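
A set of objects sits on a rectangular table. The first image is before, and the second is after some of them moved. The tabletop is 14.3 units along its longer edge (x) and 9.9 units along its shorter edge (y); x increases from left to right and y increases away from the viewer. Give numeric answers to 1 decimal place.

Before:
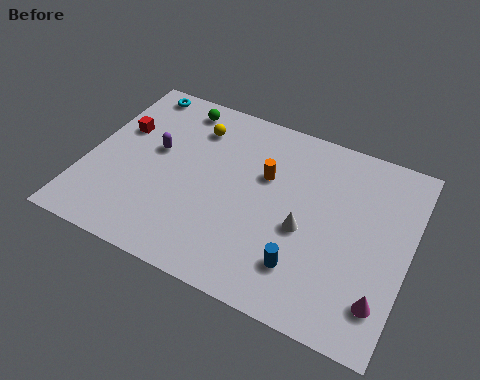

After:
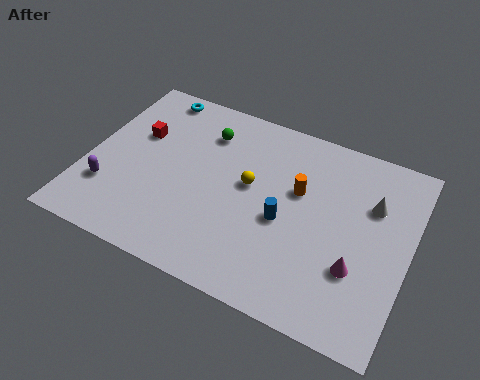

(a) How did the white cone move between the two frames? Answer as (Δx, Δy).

(2.7, 2.5)

The white cone was at about (9.8, 4.2) and moved to about (12.5, 6.7).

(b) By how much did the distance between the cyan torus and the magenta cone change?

-2.3

The distance was about 13.7 in the first image and 11.4 in the second, so they moved 2.3 units closer together.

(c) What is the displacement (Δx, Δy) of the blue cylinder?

(-1.1, 2.0)

The blue cylinder started near (10.0, 2.3) and ended near (8.9, 4.3).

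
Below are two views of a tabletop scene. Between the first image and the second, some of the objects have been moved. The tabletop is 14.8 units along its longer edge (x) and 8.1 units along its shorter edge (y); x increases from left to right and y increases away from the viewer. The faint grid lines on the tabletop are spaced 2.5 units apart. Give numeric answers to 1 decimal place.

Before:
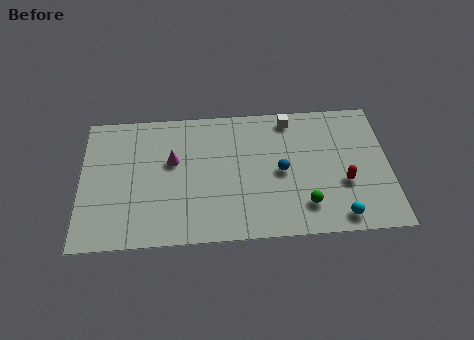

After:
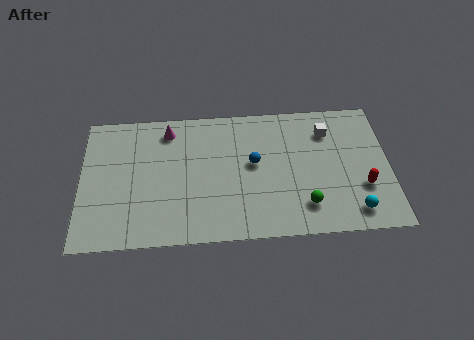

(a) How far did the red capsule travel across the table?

0.9

The red capsule moved from about (12.6, 3.0) to (13.5, 2.7), a distance of √(0.9² + 0.3²) ≈ 0.9.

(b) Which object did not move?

the green sphere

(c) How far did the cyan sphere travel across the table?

0.8

From (12.3, 1.0) to (13.0, 1.3), the cyan sphere covered √(0.7² + 0.3²) ≈ 0.8 units.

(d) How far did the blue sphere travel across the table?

1.4

From (9.6, 3.9) to (8.3, 4.5), the blue sphere covered √(1.3² + 0.6²) ≈ 1.4 units.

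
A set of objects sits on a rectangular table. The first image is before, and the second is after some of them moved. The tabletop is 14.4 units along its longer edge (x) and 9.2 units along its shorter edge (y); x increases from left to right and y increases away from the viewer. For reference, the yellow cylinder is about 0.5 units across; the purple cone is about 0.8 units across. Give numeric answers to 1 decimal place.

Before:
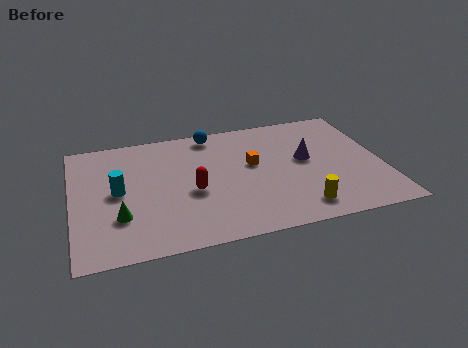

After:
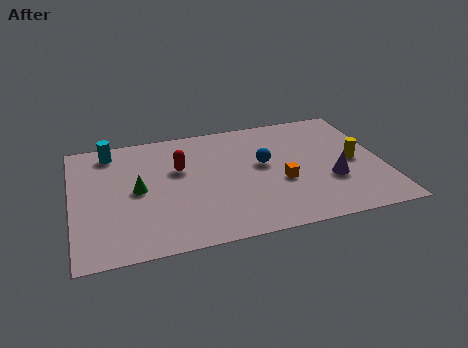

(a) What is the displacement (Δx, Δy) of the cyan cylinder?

(-0.2, 3.2)

From the two frames, the cyan cylinder sits at roughly (2.1, 4.7) before and (1.9, 7.9) after.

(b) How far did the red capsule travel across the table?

2.0

The red capsule moved from about (5.5, 3.9) to (5.0, 5.8), a distance of √(0.5² + 1.9²) ≈ 2.0.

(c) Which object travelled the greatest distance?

the yellow cylinder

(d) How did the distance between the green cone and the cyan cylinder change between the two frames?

+1.6

Before: roughly 1.9 units apart; after: 3.5. That's 1.6 units further apart.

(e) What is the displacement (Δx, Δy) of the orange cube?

(1.2, -1.7)

From the two frames, the orange cube sits at roughly (8.4, 5.3) before and (9.6, 3.6) after.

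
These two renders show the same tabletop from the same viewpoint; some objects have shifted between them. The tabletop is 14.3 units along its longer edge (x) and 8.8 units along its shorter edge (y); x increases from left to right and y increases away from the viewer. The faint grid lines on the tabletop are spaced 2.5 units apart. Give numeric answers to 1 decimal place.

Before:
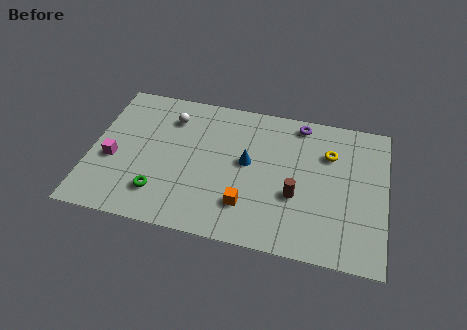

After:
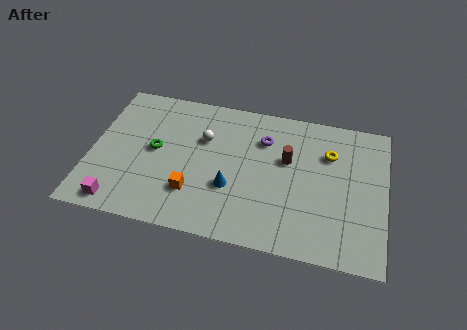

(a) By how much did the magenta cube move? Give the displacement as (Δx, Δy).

(0.5, -2.6)

The magenta cube started near (1.1, 3.6) and ended near (1.6, 1.0).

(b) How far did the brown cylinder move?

2.2

From (10.0, 3.3) to (9.5, 5.4), the brown cylinder covered √(0.5² + 2.1²) ≈ 2.2 units.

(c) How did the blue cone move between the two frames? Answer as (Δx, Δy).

(-0.7, -1.7)

From the two frames, the blue cone sits at roughly (7.6, 4.8) before and (6.9, 3.1) after.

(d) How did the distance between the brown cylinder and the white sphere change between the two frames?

-3.1

They were about 7.2 units apart before and 4.1 after — 3.1 units closer together.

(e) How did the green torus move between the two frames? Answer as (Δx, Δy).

(-0.4, 2.6)

The green torus started near (3.5, 2.0) and ended near (3.1, 4.6).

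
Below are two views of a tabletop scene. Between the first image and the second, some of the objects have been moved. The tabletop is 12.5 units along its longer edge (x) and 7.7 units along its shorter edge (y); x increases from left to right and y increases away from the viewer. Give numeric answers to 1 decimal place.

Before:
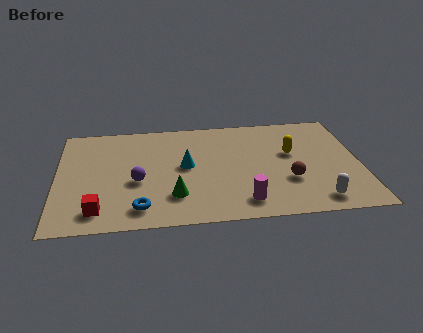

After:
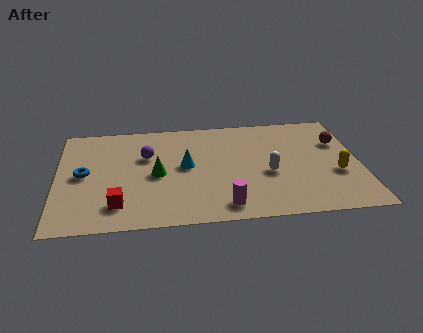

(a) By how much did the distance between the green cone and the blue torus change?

+1.4

The distance was about 1.6 in the first image and 3.0 in the second, so they moved 1.4 units further apart.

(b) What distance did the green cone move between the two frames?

1.7

From (4.8, 2.0) to (4.1, 3.6), the green cone covered √(0.7² + 1.6²) ≈ 1.7 units.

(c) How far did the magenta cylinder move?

0.8

The magenta cylinder moved from about (7.6, 1.3) to (6.8, 1.1), a distance of √(0.8² + 0.2²) ≈ 0.8.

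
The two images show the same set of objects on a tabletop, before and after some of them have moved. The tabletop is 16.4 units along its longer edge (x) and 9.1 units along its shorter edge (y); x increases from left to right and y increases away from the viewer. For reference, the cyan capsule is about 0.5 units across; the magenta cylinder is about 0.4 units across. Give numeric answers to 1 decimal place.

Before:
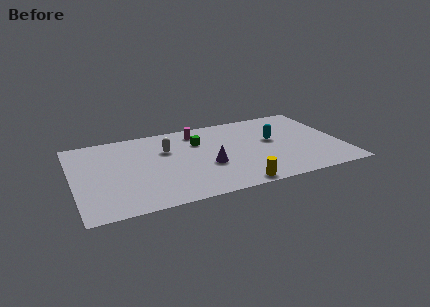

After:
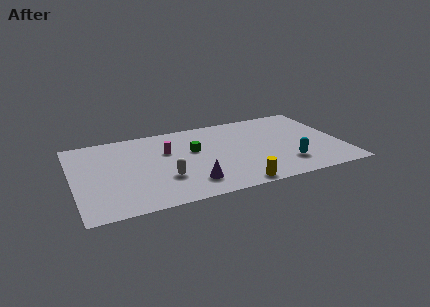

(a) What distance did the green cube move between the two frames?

1.0

The green cube was near (7.8, 6.4) before and (7.4, 5.5) after, so it travelled √(0.4² + 0.9²) ≈ 1.0 units.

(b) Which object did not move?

the yellow cylinder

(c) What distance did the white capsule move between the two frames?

3.2

The white capsule moved from about (5.8, 6.1) to (5.4, 2.9), a distance of √(0.4² + 3.2²) ≈ 3.2.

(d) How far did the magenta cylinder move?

2.6

From (7.8, 7.6) to (5.8, 5.9), the magenta cylinder covered √(2.0² + 1.7²) ≈ 2.6 units.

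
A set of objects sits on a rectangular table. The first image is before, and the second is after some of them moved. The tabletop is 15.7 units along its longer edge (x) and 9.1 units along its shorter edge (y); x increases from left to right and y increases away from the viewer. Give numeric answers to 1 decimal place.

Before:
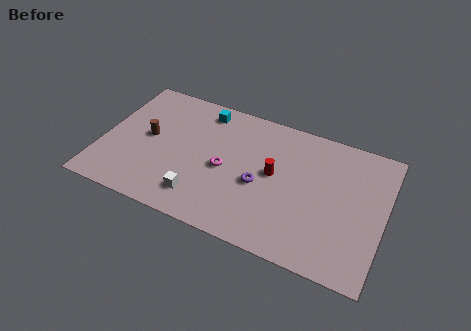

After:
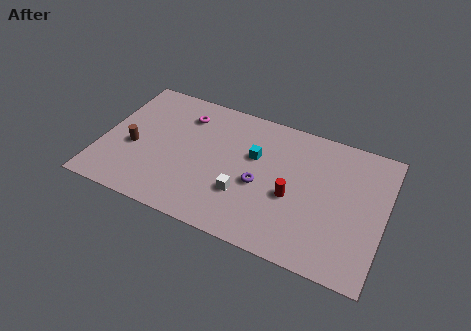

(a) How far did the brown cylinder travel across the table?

1.2

The brown cylinder was near (2.5, 4.8) before and (1.8, 3.8) after, so it travelled √(0.7² + 1.0²) ≈ 1.2 units.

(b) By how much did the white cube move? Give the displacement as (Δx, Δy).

(2.3, 1.1)

The white cube was at about (5.8, 1.8) and moved to about (8.1, 2.9).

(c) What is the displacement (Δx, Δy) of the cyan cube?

(3.1, -2.1)

From the two frames, the cyan cube sits at roughly (5.3, 7.8) before and (8.4, 5.7) after.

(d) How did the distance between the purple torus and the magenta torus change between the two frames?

+3.6

They were about 2.0 units apart before and 5.6 after — 3.6 units further apart.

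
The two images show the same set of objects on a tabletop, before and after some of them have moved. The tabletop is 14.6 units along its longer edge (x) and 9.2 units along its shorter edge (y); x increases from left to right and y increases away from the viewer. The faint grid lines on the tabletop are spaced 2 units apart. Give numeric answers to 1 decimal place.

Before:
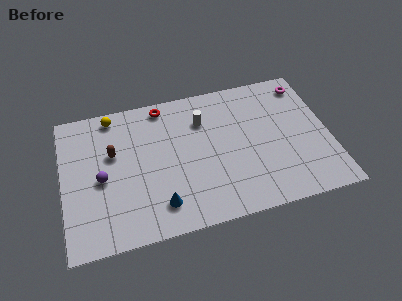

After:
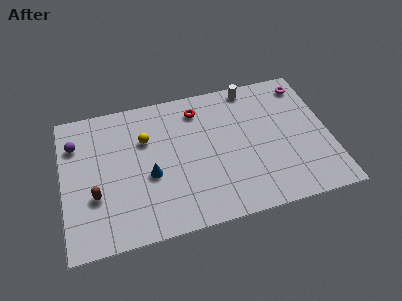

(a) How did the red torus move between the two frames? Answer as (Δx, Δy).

(1.9, -0.7)

From the two frames, the red torus sits at roughly (5.7, 8.2) before and (7.6, 7.5) after.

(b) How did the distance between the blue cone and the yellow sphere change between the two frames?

-4.4

Before: roughly 6.8 units apart; after: 2.4. That's 4.4 units closer together.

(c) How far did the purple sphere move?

2.9

The purple sphere was near (2.1, 4.2) before and (0.8, 6.8) after, so it travelled √(1.3² + 2.6²) ≈ 2.9 units.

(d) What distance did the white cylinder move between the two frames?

3.2

The white cylinder moved from about (7.8, 6.7) to (10.6, 8.3), a distance of √(2.8² + 1.6²) ≈ 3.2.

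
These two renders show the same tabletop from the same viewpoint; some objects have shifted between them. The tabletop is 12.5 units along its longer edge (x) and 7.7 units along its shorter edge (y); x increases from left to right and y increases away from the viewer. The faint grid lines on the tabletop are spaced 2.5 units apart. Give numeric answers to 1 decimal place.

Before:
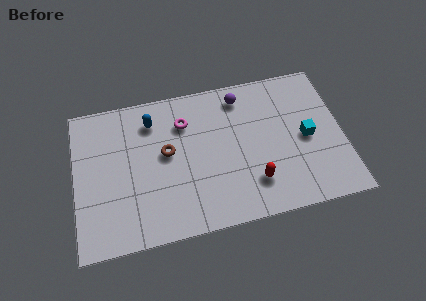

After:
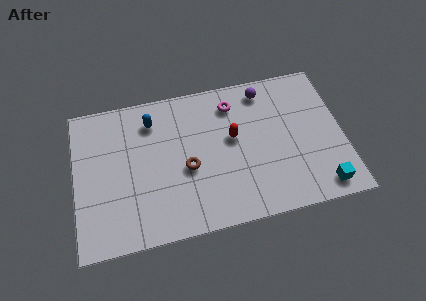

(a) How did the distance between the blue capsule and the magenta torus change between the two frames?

+2.2

The distance was about 1.6 in the first image and 3.8 in the second, so they moved 2.2 units further apart.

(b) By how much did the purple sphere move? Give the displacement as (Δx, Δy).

(1.1, 0.1)

The purple sphere was at about (7.9, 6.5) and moved to about (9.0, 6.6).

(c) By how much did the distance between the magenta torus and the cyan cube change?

+0.5

Before: roughly 5.9 units apart; after: 6.4. That's 0.5 units further apart.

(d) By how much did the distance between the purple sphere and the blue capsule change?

+1.1

The distance was about 4.2 in the first image and 5.3 in the second, so they moved 1.1 units further apart.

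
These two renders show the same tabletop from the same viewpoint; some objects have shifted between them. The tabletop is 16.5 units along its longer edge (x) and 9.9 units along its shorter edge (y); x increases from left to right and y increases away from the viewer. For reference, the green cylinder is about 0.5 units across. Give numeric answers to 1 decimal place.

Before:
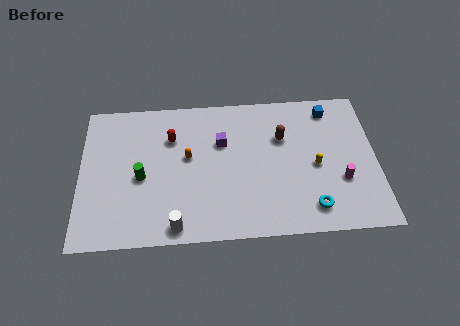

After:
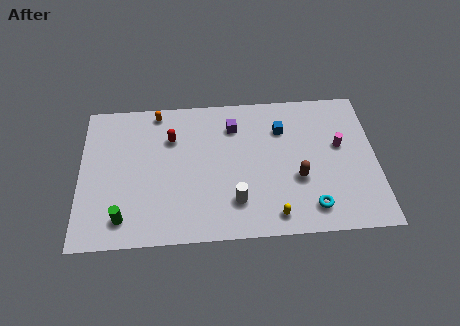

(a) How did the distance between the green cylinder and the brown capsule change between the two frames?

+1.7

They were about 8.2 units apart before and 9.9 after — 1.7 units further apart.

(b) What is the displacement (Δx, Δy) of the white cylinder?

(3.3, 1.4)

From the two frames, the white cylinder sits at roughly (5.3, 1.0) before and (8.6, 2.4) after.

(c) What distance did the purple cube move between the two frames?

1.3

From (7.9, 6.5) to (8.6, 7.6), the purple cube covered √(0.7² + 1.1²) ≈ 1.3 units.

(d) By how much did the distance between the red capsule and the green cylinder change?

+2.8

Before: roughly 3.1 units apart; after: 5.9. That's 2.8 units further apart.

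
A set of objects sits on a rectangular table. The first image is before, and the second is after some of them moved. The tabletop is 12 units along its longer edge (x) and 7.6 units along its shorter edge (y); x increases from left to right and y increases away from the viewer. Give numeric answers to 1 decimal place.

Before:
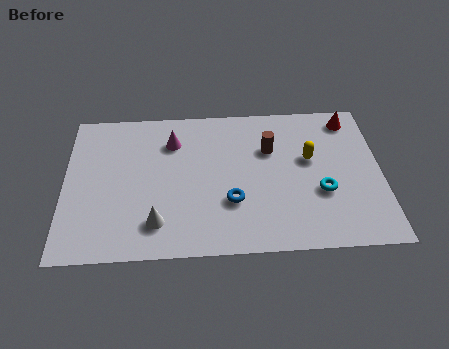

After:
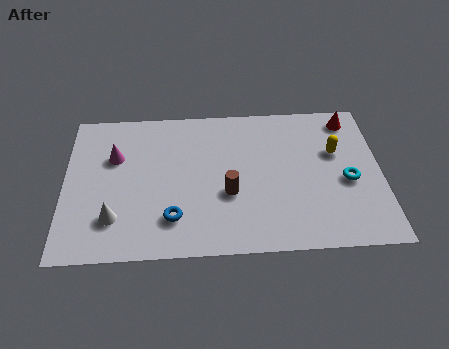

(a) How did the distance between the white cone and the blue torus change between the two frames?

-0.7

The distance was about 2.9 in the first image and 2.2 in the second, so they moved 0.7 units closer together.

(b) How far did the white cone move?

1.6

The white cone moved from about (3.5, 1.6) to (1.9, 1.9), a distance of √(1.6² + 0.3²) ≈ 1.6.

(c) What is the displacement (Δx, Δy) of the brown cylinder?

(-1.6, -2.2)

The brown cylinder started near (7.8, 5.1) and ended near (6.2, 2.9).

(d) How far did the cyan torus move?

1.1

The cyan torus was near (9.7, 2.8) before and (10.7, 3.3) after, so it travelled √(1.0² + 0.5²) ≈ 1.1 units.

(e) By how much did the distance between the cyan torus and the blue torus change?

+3.4

They were about 3.4 units apart before and 6.8 after — 3.4 units further apart.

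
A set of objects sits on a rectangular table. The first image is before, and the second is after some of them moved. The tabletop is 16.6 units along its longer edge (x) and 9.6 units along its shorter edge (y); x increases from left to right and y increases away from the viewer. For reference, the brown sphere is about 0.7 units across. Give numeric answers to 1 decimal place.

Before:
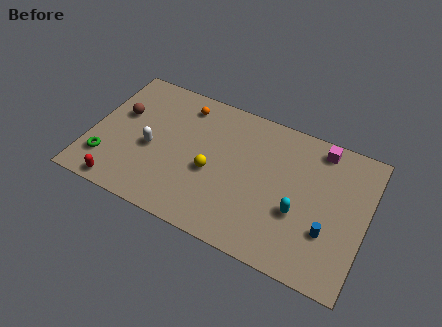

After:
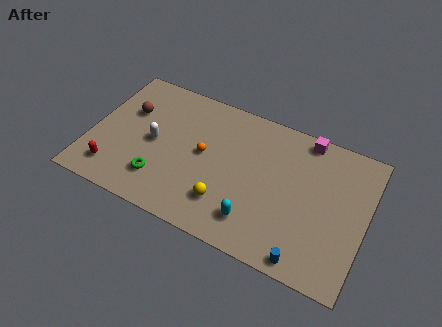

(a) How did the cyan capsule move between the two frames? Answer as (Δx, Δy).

(-2.4, -1.6)

The cyan capsule was at about (12.7, 3.6) and moved to about (10.3, 2.0).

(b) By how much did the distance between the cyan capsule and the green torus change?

-5.8

The distance was about 11.6 in the first image and 5.8 in the second, so they moved 5.8 units closer together.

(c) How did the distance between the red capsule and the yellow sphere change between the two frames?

+0.8

Before: roughly 6.0 units apart; after: 6.8. That's 0.8 units further apart.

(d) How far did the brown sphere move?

0.6

The brown sphere moved from about (1.6, 5.9) to (2.0, 6.3), a distance of √(0.4² + 0.4²) ≈ 0.6.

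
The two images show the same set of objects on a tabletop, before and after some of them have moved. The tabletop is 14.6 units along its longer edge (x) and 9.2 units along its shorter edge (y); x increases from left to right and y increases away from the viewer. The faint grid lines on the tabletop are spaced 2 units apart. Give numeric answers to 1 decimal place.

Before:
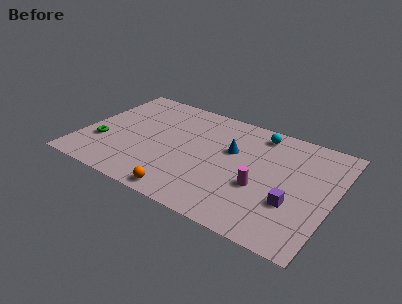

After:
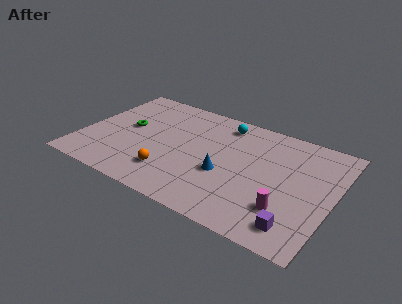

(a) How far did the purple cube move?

1.6

The purple cube moved from about (12.5, 3.1) to (12.9, 1.5), a distance of √(0.4² + 1.6²) ≈ 1.6.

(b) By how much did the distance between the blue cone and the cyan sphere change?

+1.7

Before: roughly 2.6 units apart; after: 4.3. That's 1.7 units further apart.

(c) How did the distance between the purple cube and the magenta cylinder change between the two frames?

-0.7

The distance was about 1.9 in the first image and 1.2 in the second, so they moved 0.7 units closer together.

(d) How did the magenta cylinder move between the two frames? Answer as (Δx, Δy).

(1.6, -1.0)

The magenta cylinder was at about (10.6, 3.5) and moved to about (12.2, 2.5).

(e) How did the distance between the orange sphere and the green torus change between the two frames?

-1.6

Before: roughly 5.7 units apart; after: 4.1. That's 1.6 units closer together.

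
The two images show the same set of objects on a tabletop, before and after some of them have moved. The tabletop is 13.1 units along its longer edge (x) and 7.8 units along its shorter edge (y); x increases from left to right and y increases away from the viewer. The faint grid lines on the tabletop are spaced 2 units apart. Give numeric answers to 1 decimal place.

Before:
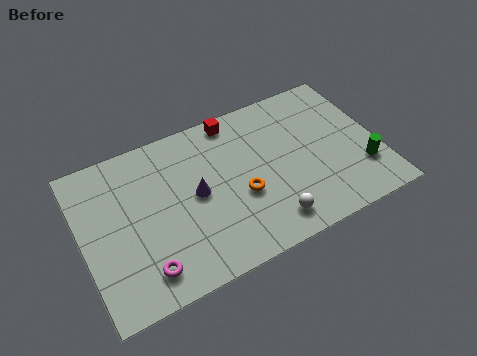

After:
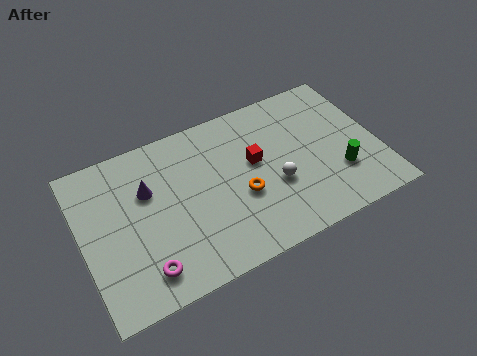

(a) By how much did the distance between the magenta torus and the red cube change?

-1.2

Before: roughly 7.3 units apart; after: 6.1. That's 1.2 units closer together.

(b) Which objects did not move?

the orange torus and the magenta torus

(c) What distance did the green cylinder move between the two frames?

1.0

From (12.2, 2.2) to (11.2, 2.4), the green cylinder covered √(1.0² + 0.2²) ≈ 1.0 units.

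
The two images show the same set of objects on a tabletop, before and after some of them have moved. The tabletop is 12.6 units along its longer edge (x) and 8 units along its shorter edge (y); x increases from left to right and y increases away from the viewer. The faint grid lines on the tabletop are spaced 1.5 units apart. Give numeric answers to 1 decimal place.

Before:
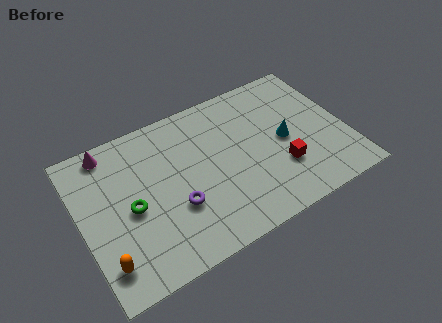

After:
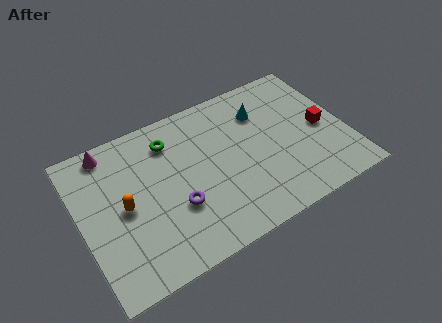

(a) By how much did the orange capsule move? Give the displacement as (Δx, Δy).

(1.2, 2.3)

The orange capsule started near (0.8, 1.6) and ended near (2.0, 3.9).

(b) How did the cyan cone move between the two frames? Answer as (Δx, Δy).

(-0.8, 2.0)

The cyan cone was at about (9.7, 3.9) and moved to about (8.9, 5.9).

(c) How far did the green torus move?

3.4

The green torus moved from about (2.3, 3.7) to (4.5, 6.3), a distance of √(2.2² + 2.6²) ≈ 3.4.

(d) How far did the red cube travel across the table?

2.6

The red cube was near (9.3, 2.5) before and (11.5, 3.8) after, so it travelled √(2.2² + 1.3²) ≈ 2.6 units.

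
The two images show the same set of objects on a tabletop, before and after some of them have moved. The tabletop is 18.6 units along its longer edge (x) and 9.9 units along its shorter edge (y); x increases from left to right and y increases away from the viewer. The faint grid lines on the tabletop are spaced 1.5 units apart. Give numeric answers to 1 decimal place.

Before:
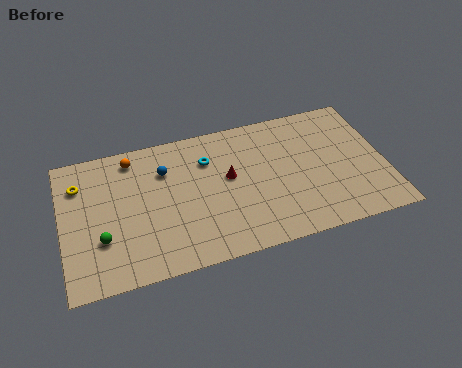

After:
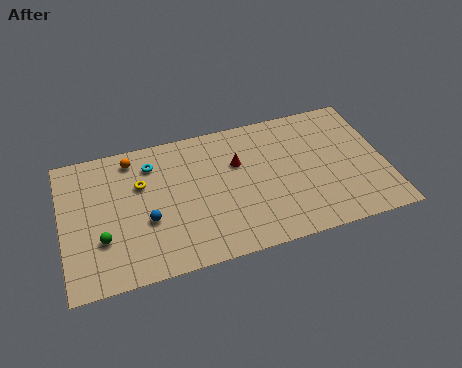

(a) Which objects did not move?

the green sphere and the orange sphere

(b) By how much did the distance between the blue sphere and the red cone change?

+2.1

Before: roughly 3.9 units apart; after: 6.0. That's 2.1 units further apart.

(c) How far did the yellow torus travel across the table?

3.6

From (1.1, 7.4) to (4.6, 6.5), the yellow torus covered √(3.5² + 0.9²) ≈ 3.6 units.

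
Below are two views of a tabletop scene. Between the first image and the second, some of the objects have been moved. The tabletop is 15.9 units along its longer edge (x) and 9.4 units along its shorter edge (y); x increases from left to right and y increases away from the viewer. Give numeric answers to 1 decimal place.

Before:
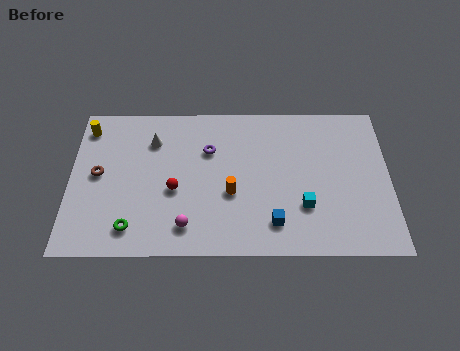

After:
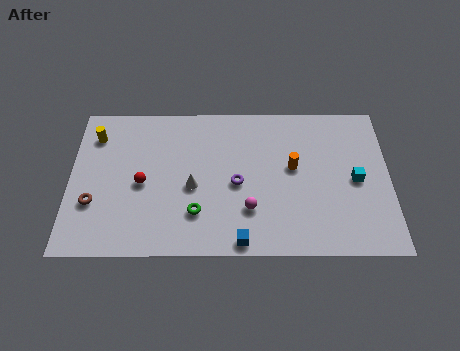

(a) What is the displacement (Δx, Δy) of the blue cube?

(-1.6, -1.1)

From the two frames, the blue cube sits at roughly (10.1, 1.9) before and (8.5, 0.8) after.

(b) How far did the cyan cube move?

3.1

The cyan cube moved from about (11.6, 2.9) to (14.2, 4.5), a distance of √(2.6² + 1.6²) ≈ 3.1.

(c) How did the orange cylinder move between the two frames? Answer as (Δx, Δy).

(3.1, 1.6)

The orange cylinder was at about (8.0, 3.7) and moved to about (11.1, 5.3).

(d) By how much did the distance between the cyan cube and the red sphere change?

+4.1

The distance was about 6.5 in the first image and 10.6 in the second, so they moved 4.1 units further apart.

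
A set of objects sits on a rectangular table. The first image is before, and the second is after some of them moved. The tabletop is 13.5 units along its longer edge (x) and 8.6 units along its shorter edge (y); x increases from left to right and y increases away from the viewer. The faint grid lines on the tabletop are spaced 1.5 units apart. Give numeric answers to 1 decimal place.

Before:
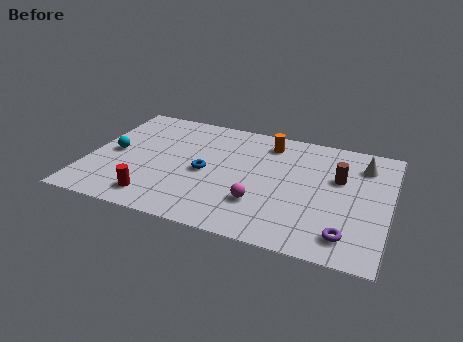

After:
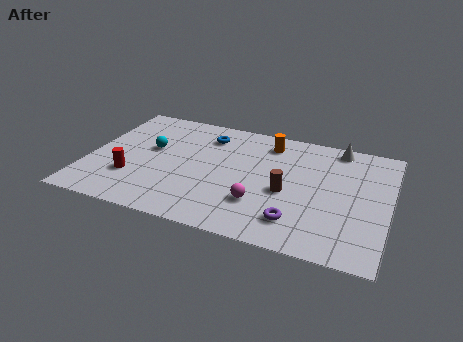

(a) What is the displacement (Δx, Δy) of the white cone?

(-1.2, 1.0)

From the two frames, the white cone sits at roughly (12.2, 6.7) before and (11.0, 7.7) after.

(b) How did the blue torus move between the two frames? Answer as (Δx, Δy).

(-0.2, 2.8)

The blue torus was at about (5.3, 4.0) and moved to about (5.1, 6.8).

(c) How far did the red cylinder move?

1.7

The red cylinder was near (3.3, 1.4) before and (2.1, 2.6) after, so it travelled √(1.2² + 1.2²) ≈ 1.7 units.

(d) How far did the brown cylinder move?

2.8

The brown cylinder moved from about (11.2, 5.4) to (9.0, 3.7), a distance of √(2.2² + 1.7²) ≈ 2.8.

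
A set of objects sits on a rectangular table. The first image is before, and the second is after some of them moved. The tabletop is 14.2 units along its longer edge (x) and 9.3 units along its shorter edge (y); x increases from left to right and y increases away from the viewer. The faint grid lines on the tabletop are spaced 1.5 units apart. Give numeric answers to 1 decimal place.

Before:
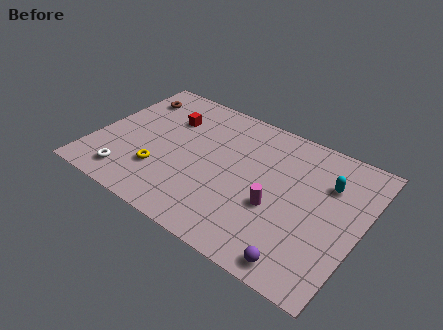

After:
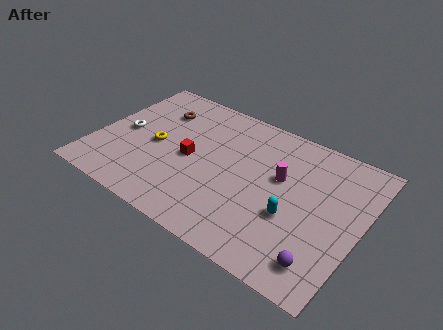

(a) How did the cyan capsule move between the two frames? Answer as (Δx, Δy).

(-1.4, -3.0)

The cyan capsule was at about (12.2, 6.5) and moved to about (10.8, 3.5).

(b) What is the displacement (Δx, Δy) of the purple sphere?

(1.0, 0.6)

The purple sphere started near (11.7, 1.0) and ended near (12.7, 1.6).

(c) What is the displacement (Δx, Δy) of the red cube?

(1.6, -2.2)

From the two frames, the red cube sits at roughly (3.5, 6.6) before and (5.1, 4.4) after.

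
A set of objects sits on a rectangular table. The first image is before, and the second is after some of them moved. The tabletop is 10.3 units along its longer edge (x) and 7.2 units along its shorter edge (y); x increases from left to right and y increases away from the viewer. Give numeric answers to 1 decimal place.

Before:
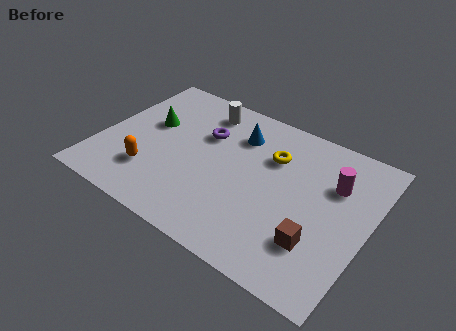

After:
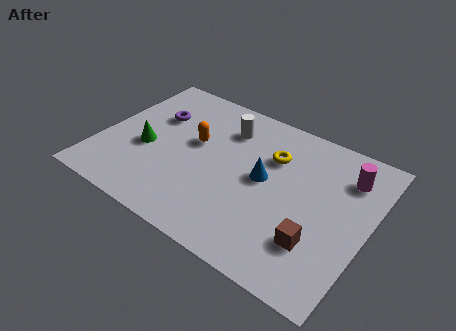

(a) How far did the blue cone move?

2.1

From (5.0, 5.4) to (6.3, 3.8), the blue cone covered √(1.3² + 1.6²) ≈ 2.1 units.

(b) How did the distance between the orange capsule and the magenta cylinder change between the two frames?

-1.4

They were about 7.2 units apart before and 5.8 after — 1.4 units closer together.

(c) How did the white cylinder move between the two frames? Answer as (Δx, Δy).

(1.0, -0.5)

The white cylinder was at about (3.5, 6.0) and moved to about (4.5, 5.5).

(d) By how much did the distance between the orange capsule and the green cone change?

-0.4

The distance was about 2.5 in the first image and 2.1 in the second, so they moved 0.4 units closer together.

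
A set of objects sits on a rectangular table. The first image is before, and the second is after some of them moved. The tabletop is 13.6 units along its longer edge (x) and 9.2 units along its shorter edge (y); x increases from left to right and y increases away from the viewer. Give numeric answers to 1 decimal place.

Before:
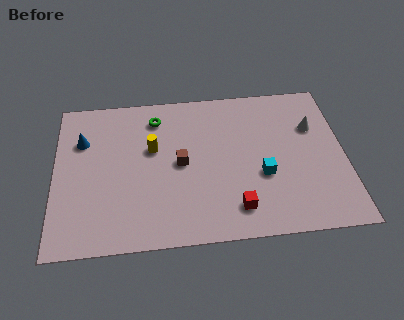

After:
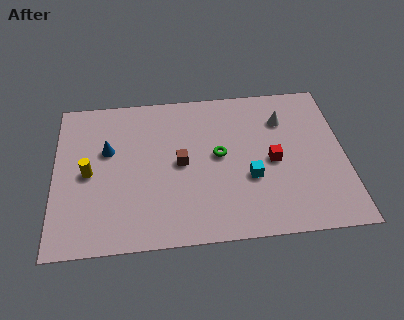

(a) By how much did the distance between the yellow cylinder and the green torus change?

+4.2

They were about 1.9 units apart before and 6.1 after — 4.2 units further apart.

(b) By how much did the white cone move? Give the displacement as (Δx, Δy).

(-1.4, 0.6)

The white cone was at about (12.2, 6.2) and moved to about (10.8, 6.8).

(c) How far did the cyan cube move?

0.6

From (9.7, 3.5) to (9.1, 3.4), the cyan cube covered √(0.6² + 0.1²) ≈ 0.6 units.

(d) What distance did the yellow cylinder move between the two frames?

3.2

The yellow cylinder moved from about (4.6, 5.6) to (1.6, 4.4), a distance of √(3.0² + 1.2²) ≈ 3.2.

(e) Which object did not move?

the brown cube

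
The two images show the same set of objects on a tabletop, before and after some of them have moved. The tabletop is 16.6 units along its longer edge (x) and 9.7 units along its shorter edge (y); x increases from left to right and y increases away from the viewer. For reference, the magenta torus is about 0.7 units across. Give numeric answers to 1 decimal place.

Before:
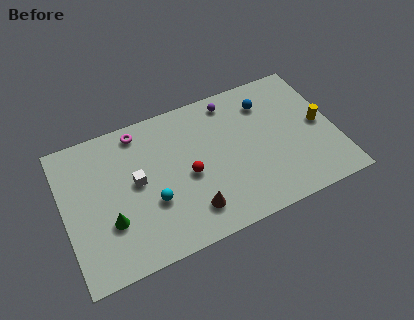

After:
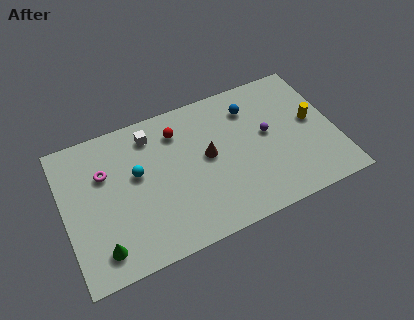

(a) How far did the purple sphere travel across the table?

3.6

The purple sphere moved from about (10.6, 8.4) to (12.5, 5.3), a distance of √(1.9² + 3.1²) ≈ 3.6.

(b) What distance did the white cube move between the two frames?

3.0

The white cube moved from about (4.4, 5.2) to (5.6, 8.0), a distance of √(1.2² + 2.8²) ≈ 3.0.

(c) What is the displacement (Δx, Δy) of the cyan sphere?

(-0.7, 2.2)

The cyan sphere was at about (5.2, 3.5) and moved to about (4.5, 5.7).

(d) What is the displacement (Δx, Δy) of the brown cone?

(1.4, 3.2)

From the two frames, the brown cone sits at roughly (7.4, 2.0) before and (8.8, 5.2) after.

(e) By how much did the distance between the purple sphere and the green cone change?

+1.7

Before: roughly 9.5 units apart; after: 11.2. That's 1.7 units further apart.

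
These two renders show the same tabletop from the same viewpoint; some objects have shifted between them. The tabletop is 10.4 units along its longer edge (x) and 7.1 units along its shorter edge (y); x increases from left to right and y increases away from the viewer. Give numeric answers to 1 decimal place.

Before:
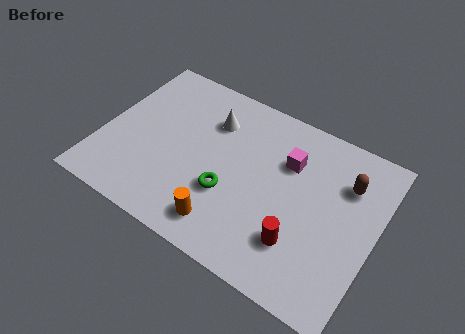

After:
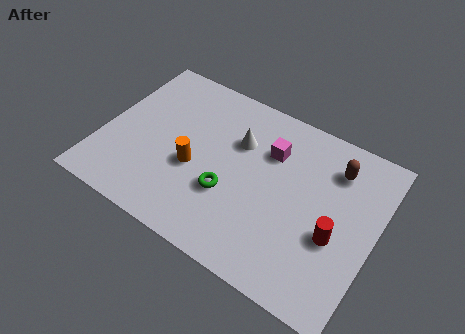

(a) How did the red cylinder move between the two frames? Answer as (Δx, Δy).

(1.2, 0.9)

From the two frames, the red cylinder sits at roughly (7.8, 1.9) before and (9.0, 2.8) after.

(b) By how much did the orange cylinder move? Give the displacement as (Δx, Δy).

(-1.5, 1.7)

From the two frames, the orange cylinder sits at roughly (5.1, 1.2) before and (3.6, 2.9) after.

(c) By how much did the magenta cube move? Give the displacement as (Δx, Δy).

(-0.7, 0.1)

The magenta cube started near (6.9, 4.9) and ended near (6.2, 5.0).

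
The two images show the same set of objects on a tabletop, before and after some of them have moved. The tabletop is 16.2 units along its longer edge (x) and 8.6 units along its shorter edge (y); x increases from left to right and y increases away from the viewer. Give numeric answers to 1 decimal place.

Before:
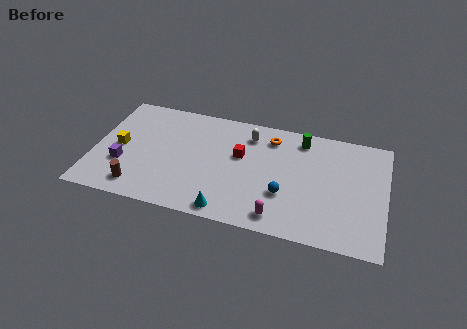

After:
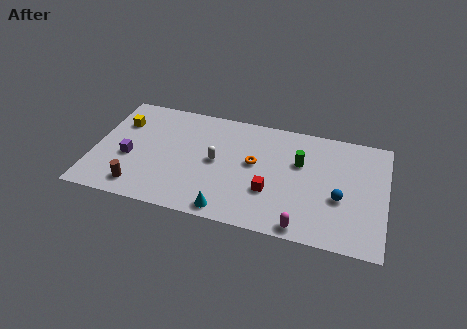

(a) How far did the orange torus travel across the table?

2.3

From (9.7, 7.0) to (8.9, 4.8), the orange torus covered √(0.8² + 2.2²) ≈ 2.3 units.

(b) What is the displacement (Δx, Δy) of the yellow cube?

(-0.1, 1.9)

From the two frames, the yellow cube sits at roughly (1.4, 4.2) before and (1.3, 6.1) after.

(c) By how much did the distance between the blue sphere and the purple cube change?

+2.7

Before: roughly 9.0 units apart; after: 11.7. That's 2.7 units further apart.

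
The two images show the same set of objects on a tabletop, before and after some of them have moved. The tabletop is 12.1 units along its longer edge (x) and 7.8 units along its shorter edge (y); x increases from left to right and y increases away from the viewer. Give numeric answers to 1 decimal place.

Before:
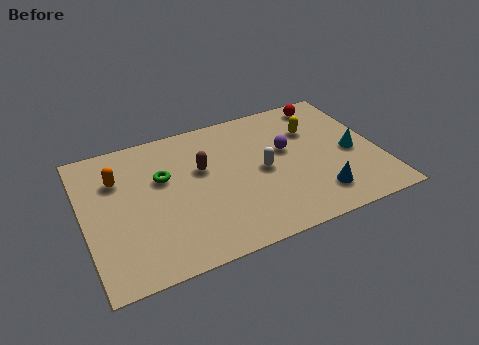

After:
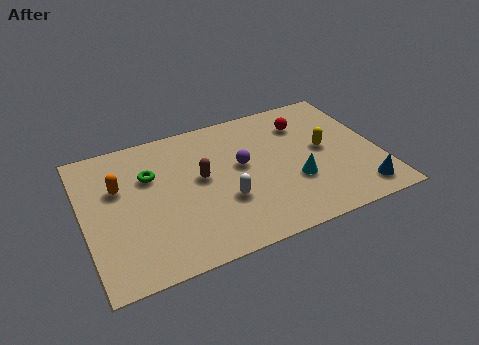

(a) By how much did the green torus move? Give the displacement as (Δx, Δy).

(-0.5, 0.3)

The green torus was at about (3.3, 4.9) and moved to about (2.8, 5.2).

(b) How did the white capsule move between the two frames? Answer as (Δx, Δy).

(-1.7, -1.1)

From the two frames, the white capsule sits at roughly (7.3, 3.8) before and (5.6, 2.7) after.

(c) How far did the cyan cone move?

2.6

From (11.0, 3.5) to (8.5, 2.7), the cyan cone covered √(2.5² + 0.8²) ≈ 2.6 units.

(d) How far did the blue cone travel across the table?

1.7

From (9.3, 1.6) to (11.0, 1.2), the blue cone covered √(1.7² + 0.4²) ≈ 1.7 units.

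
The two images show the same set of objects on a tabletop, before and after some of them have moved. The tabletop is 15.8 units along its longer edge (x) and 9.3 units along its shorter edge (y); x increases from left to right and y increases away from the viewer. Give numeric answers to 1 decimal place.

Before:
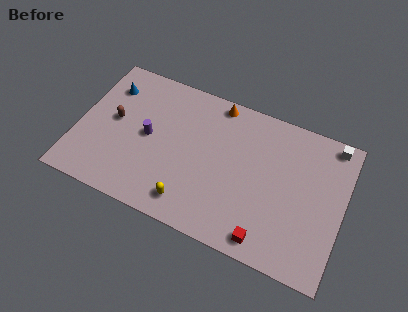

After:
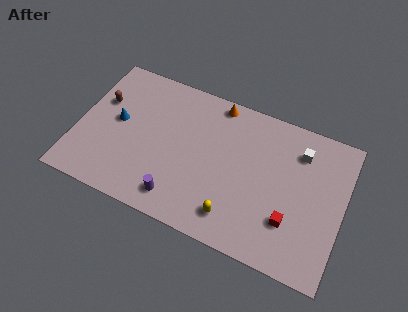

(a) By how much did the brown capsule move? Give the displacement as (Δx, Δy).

(-0.9, 1.0)

From the two frames, the brown capsule sits at roughly (2.1, 5.0) before and (1.2, 6.0) after.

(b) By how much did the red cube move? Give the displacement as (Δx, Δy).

(1.2, 1.6)

The red cube was at about (11.7, 1.1) and moved to about (12.9, 2.7).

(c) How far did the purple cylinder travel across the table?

3.9

From (4.2, 4.7) to (6.4, 1.5), the purple cylinder covered √(2.2² + 3.2²) ≈ 3.9 units.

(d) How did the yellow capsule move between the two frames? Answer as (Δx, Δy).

(2.6, 0.2)

The yellow capsule was at about (7.1, 1.5) and moved to about (9.7, 1.7).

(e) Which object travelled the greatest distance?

the purple cylinder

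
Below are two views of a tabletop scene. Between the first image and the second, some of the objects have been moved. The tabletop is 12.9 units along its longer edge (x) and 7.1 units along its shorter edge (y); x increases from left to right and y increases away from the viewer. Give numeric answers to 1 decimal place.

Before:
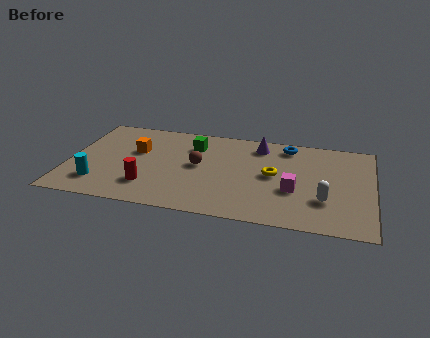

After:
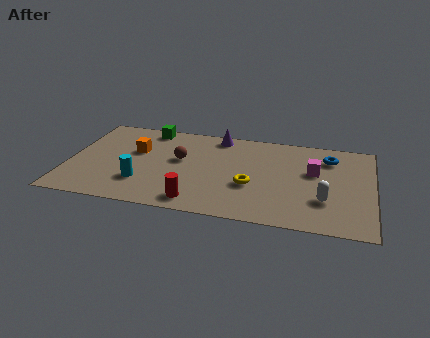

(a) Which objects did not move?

the orange cube and the white capsule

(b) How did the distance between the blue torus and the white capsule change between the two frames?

-1.0

Before: roughly 4.3 units apart; after: 3.3. That's 1.0 units closer together.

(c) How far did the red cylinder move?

2.2

From (3.5, 1.8) to (5.6, 1.0), the red cylinder covered √(2.1² + 0.8²) ≈ 2.2 units.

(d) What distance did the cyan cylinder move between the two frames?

1.8

The cyan cylinder moved from about (1.4, 1.6) to (3.2, 2.0), a distance of √(1.8² + 0.4²) ≈ 1.8.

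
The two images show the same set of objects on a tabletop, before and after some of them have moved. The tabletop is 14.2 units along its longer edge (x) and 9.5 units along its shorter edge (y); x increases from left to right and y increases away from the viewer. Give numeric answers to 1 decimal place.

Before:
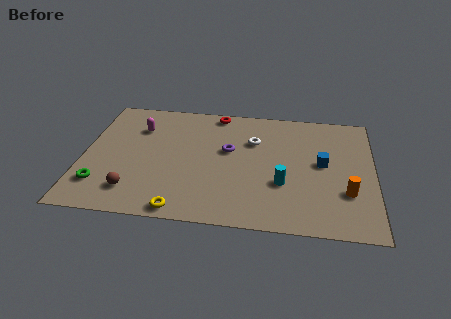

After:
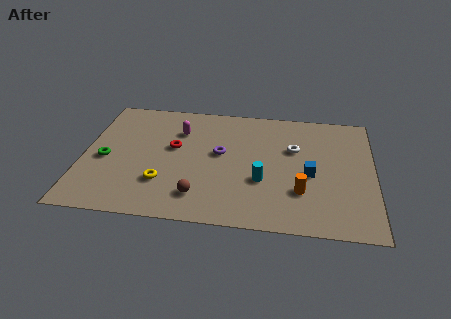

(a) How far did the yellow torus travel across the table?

2.1

The yellow torus moved from about (5.0, 0.8) to (4.0, 2.7), a distance of √(1.0² + 1.9²) ≈ 2.1.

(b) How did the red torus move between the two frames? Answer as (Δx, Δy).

(-2.0, -3.1)

The red torus started near (6.4, 8.6) and ended near (4.4, 5.5).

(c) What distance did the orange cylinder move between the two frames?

2.2

From (12.9, 3.0) to (10.7, 2.8), the orange cylinder covered √(2.2² + 0.2²) ≈ 2.2 units.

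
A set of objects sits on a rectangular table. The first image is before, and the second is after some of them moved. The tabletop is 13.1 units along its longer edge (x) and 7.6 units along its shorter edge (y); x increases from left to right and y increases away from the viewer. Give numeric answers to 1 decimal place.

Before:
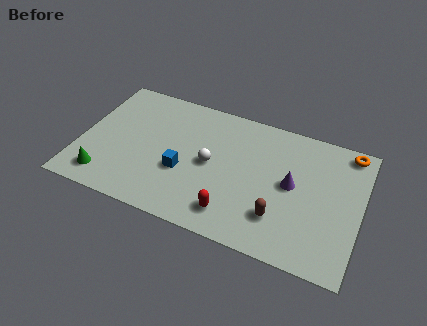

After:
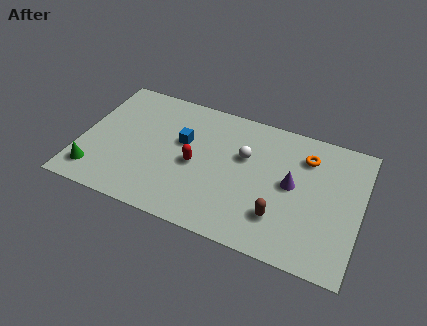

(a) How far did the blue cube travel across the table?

1.7

From (4.9, 2.9) to (4.7, 4.6), the blue cube covered √(0.2² + 1.7²) ≈ 1.7 units.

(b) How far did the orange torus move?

2.1

The orange torus moved from about (12.3, 6.8) to (10.4, 5.8), a distance of √(1.9² + 1.0²) ≈ 2.1.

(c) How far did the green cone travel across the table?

0.5

The green cone moved from about (1.4, 1.3) to (0.9, 1.4), a distance of √(0.5² + 0.1²) ≈ 0.5.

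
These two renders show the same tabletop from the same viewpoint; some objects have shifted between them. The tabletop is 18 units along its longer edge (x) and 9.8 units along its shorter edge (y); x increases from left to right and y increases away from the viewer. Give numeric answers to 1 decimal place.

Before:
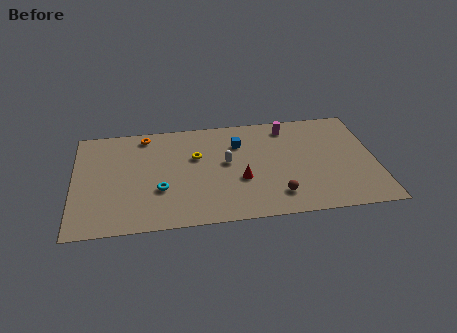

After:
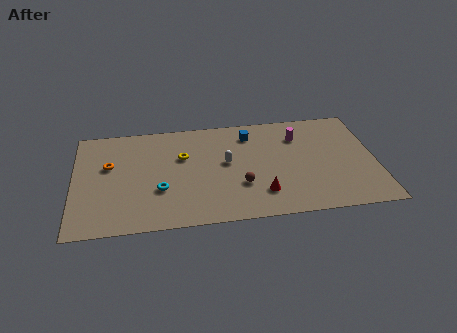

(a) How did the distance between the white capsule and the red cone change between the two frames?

+1.8

Before: roughly 1.9 units apart; after: 3.7. That's 1.8 units further apart.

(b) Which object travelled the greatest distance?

the orange torus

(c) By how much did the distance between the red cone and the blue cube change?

+2.2

The distance was about 3.4 in the first image and 5.6 in the second, so they moved 2.2 units further apart.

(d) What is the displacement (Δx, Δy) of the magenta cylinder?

(0.6, -1.0)

The magenta cylinder was at about (12.9, 8.3) and moved to about (13.5, 7.3).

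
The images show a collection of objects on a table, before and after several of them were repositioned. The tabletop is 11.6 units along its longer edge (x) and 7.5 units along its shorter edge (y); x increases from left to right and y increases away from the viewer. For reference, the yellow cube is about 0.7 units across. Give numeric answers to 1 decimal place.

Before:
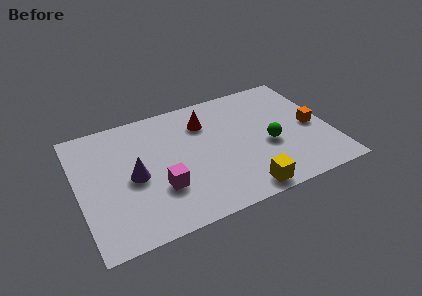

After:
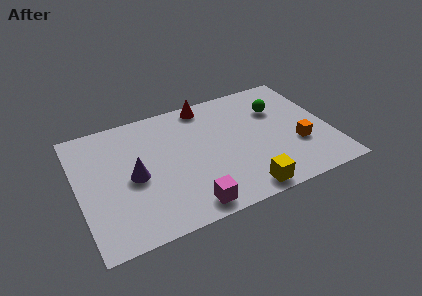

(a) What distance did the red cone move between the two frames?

1.1

The red cone moved from about (6.0, 5.6) to (6.2, 6.7), a distance of √(0.2² + 1.1²) ≈ 1.1.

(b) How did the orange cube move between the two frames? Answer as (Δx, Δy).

(-0.8, -0.9)

From the two frames, the orange cube sits at roughly (10.8, 3.5) before and (10.0, 2.6) after.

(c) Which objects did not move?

the purple cone and the yellow cube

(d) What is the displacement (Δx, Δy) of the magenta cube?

(1.1, -1.5)

The magenta cube was at about (3.6, 2.4) and moved to about (4.7, 0.9).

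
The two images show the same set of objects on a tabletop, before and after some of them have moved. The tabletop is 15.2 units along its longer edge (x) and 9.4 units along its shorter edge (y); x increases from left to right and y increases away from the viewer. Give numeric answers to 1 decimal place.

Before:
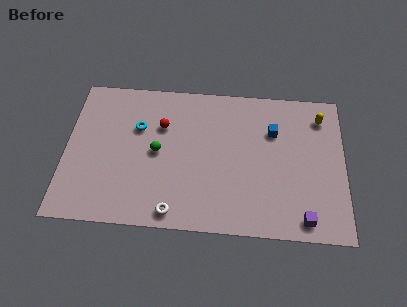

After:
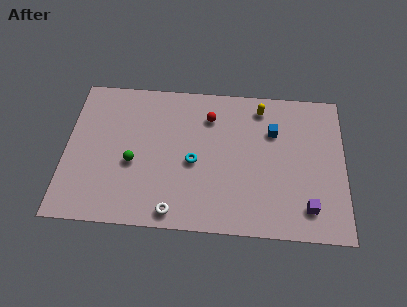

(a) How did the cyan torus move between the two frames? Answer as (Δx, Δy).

(3.1, -2.0)

The cyan torus was at about (3.9, 6.2) and moved to about (7.0, 4.2).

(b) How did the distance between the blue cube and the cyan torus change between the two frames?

-2.5

Before: roughly 7.4 units apart; after: 4.9. That's 2.5 units closer together.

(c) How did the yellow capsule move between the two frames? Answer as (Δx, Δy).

(-3.3, 0.4)

The yellow capsule started near (13.9, 7.6) and ended near (10.6, 8.0).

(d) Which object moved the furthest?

the cyan torus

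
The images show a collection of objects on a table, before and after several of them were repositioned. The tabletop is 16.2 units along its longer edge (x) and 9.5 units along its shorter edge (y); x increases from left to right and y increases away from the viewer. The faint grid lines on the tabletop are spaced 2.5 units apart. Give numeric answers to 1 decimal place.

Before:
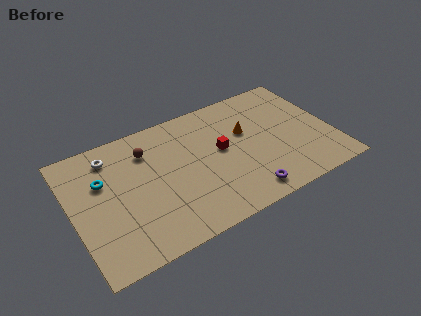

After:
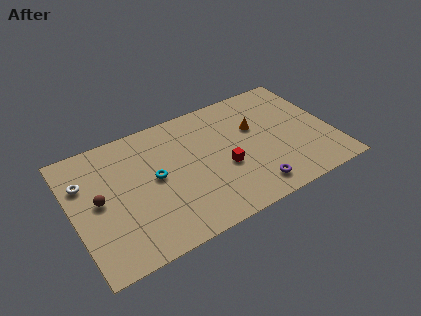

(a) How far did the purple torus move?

0.5

The purple torus was near (10.2, 1.3) before and (10.7, 1.5) after, so it travelled √(0.5² + 0.2²) ≈ 0.5 units.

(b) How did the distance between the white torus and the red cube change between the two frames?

+1.8

The distance was about 7.1 in the first image and 8.9 in the second, so they moved 1.8 units further apart.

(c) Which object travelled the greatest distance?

the brown sphere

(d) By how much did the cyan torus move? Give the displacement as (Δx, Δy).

(3.1, -1.2)

The cyan torus started near (2.0, 6.2) and ended near (5.1, 5.0).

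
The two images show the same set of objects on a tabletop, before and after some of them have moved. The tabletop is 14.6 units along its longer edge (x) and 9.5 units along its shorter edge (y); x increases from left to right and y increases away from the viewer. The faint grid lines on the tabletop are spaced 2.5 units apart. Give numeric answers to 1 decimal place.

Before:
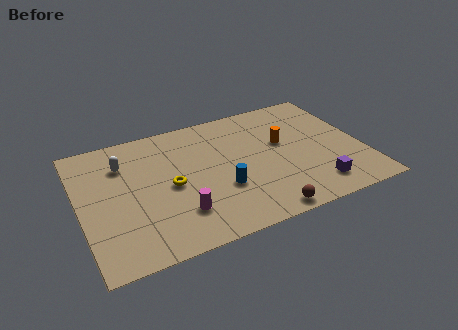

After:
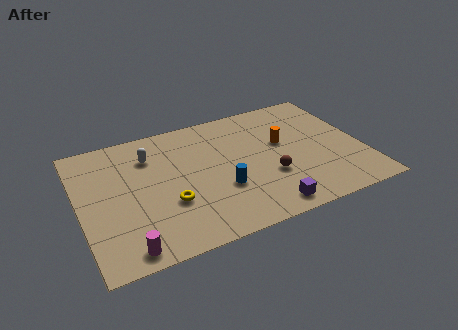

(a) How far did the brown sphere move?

2.6

The brown sphere was near (8.9, 0.8) before and (9.6, 3.3) after, so it travelled √(0.7² + 2.5²) ≈ 2.6 units.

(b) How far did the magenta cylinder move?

3.1

The magenta cylinder was near (4.8, 2.4) before and (2.0, 1.0) after, so it travelled √(2.8² + 1.4²) ≈ 3.1 units.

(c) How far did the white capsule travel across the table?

1.4

From (2.4, 7.0) to (3.8, 7.1), the white capsule covered √(1.4² + 0.1²) ≈ 1.4 units.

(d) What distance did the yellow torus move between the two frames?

1.2

The yellow torus was near (4.6, 4.5) before and (4.4, 3.3) after, so it travelled √(0.2² + 1.2²) ≈ 1.2 units.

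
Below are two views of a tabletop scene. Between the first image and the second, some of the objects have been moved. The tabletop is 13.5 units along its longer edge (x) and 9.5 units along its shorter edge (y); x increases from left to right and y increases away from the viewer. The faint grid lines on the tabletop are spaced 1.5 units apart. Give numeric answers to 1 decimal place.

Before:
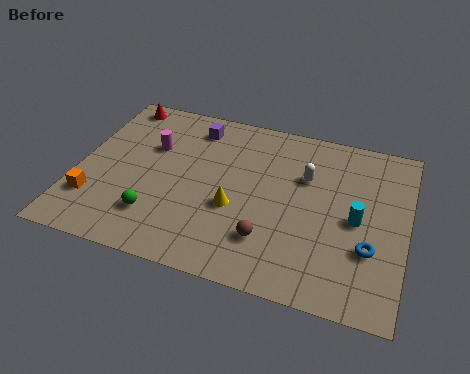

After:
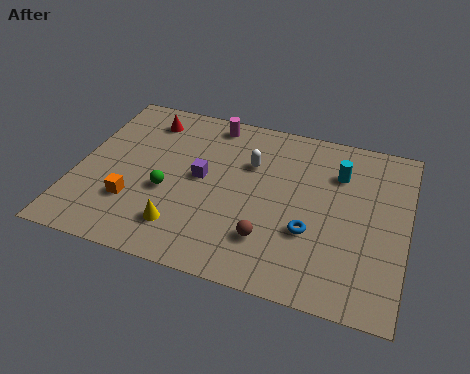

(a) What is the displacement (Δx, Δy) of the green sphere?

(0.3, 1.5)

The green sphere was at about (3.5, 2.3) and moved to about (3.8, 3.8).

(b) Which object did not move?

the brown sphere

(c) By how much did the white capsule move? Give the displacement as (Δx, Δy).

(-2.3, 0.1)

The white capsule started near (9.3, 6.3) and ended near (7.0, 6.4).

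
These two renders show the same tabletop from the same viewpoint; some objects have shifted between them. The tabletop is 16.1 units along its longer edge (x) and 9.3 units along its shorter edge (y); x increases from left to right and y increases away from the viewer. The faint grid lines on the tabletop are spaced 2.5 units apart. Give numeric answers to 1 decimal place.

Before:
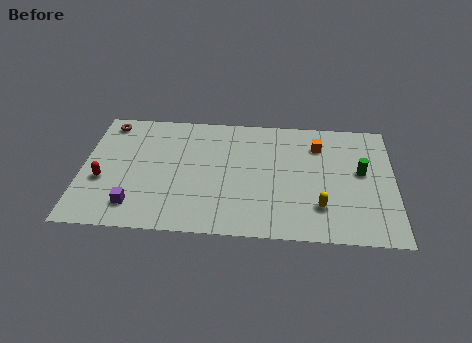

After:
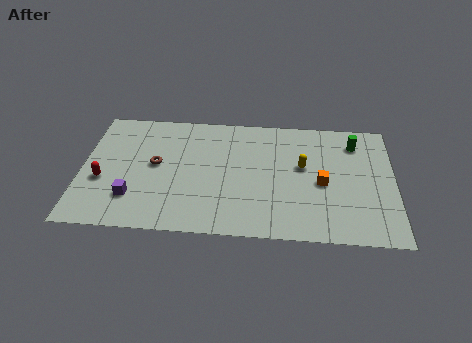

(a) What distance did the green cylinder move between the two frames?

2.2

The green cylinder was near (14.4, 5.2) before and (14.1, 7.4) after, so it travelled √(0.3² + 2.2²) ≈ 2.2 units.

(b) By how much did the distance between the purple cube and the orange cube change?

-0.9

Before: roughly 10.8 units apart; after: 9.9. That's 0.9 units closer together.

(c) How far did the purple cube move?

0.6

The purple cube was near (2.8, 1.8) before and (2.7, 2.4) after, so it travelled √(0.1² + 0.6²) ≈ 0.6 units.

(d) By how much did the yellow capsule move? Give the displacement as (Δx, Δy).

(-0.9, 3.0)

The yellow capsule was at about (12.3, 2.4) and moved to about (11.4, 5.4).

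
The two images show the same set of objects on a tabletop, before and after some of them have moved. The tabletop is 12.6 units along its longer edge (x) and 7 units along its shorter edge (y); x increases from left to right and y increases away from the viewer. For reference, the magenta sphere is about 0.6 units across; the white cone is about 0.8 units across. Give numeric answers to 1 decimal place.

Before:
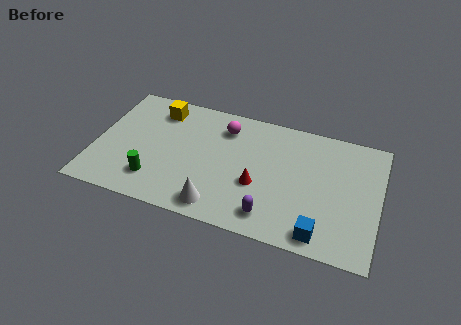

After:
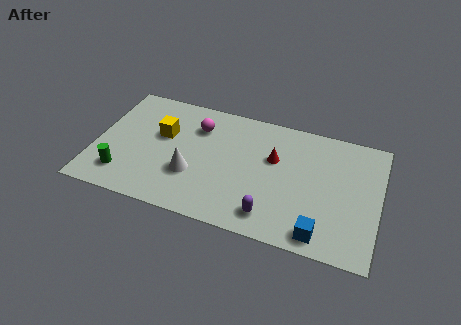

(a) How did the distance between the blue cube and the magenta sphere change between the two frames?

+0.7

They were about 6.5 units apart before and 7.2 after — 0.7 units further apart.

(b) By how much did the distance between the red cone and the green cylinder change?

+2.5

The distance was about 4.6 in the first image and 7.1 in the second, so they moved 2.5 units further apart.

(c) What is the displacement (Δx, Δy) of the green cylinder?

(-1.4, -0.1)

The green cylinder started near (2.8, 1.6) and ended near (1.4, 1.5).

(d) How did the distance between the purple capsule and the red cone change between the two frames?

+1.5

The distance was about 1.7 in the first image and 3.2 in the second, so they moved 1.5 units further apart.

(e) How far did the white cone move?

1.9

The white cone was near (5.7, 1.0) before and (4.4, 2.4) after, so it travelled √(1.3² + 1.4²) ≈ 1.9 units.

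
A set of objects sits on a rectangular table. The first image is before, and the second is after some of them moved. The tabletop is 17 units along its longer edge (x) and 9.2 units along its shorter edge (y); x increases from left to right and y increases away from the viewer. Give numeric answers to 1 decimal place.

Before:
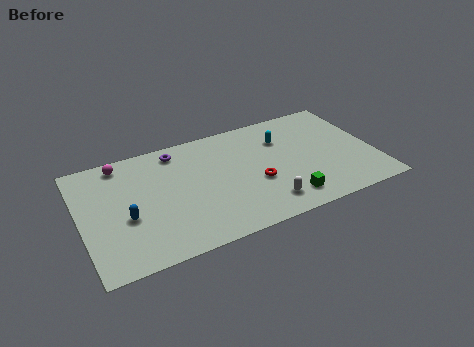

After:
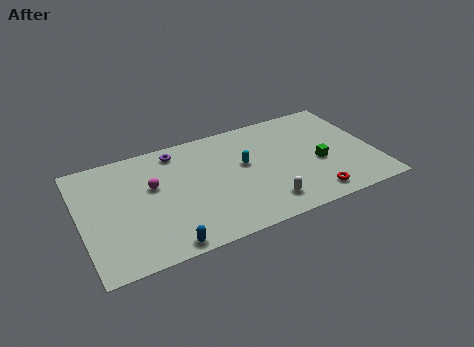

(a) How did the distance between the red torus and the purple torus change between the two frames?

+3.8

They were about 6.0 units apart before and 9.8 after — 3.8 units further apart.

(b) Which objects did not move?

the white capsule and the purple torus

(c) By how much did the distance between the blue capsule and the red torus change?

+1.1

They were about 7.5 units apart before and 8.6 after — 1.1 units further apart.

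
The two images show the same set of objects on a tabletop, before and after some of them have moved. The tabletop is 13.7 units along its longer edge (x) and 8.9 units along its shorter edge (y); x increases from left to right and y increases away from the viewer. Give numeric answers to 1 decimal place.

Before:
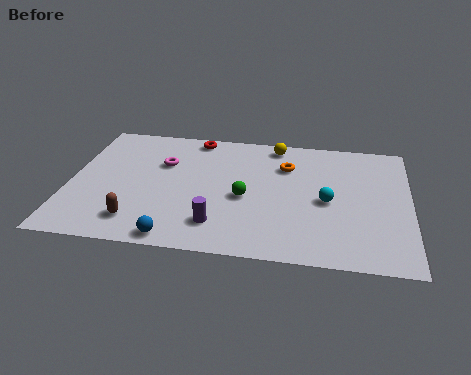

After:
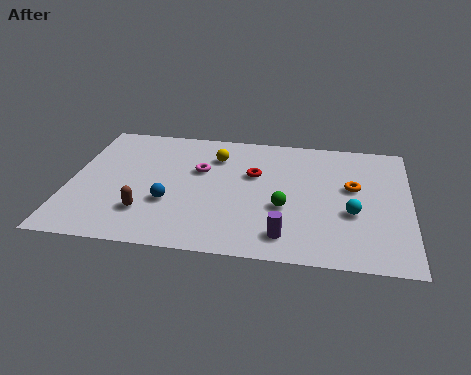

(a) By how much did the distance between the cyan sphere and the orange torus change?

-1.1

The distance was about 2.9 in the first image and 1.8 in the second, so they moved 1.1 units closer together.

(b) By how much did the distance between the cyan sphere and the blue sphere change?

+0.5

Before: roughly 6.8 units apart; after: 7.3. That's 0.5 units further apart.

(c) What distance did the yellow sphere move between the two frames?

2.7

The yellow sphere moved from about (8.2, 7.9) to (5.8, 6.7), a distance of √(2.4² + 1.2²) ≈ 2.7.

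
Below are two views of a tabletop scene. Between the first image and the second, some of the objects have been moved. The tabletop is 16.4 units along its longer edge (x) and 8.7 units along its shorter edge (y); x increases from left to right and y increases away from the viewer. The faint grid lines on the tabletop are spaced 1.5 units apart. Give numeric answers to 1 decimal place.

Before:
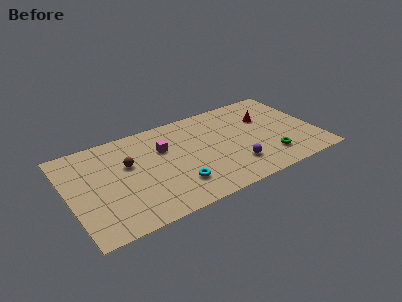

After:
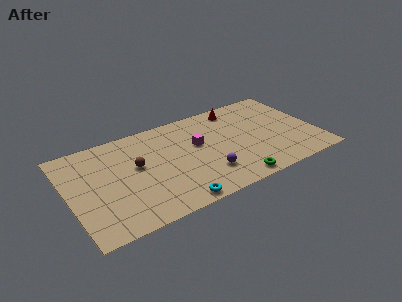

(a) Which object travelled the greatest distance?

the green torus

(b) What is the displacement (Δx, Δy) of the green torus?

(-2.6, -1.1)

The green torus started near (13.0, 2.0) and ended near (10.4, 0.9).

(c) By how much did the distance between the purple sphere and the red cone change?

+1.5

They were about 4.4 units apart before and 5.9 after — 1.5 units further apart.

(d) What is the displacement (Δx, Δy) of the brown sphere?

(0.5, -0.4)

From the two frames, the brown sphere sits at roughly (4.0, 5.4) before and (4.5, 5.0) after.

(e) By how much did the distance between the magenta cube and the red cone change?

-3.1

They were about 6.9 units apart before and 3.8 after — 3.1 units closer together.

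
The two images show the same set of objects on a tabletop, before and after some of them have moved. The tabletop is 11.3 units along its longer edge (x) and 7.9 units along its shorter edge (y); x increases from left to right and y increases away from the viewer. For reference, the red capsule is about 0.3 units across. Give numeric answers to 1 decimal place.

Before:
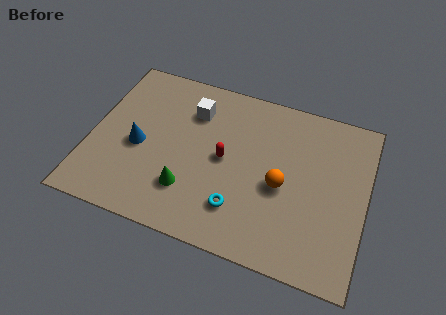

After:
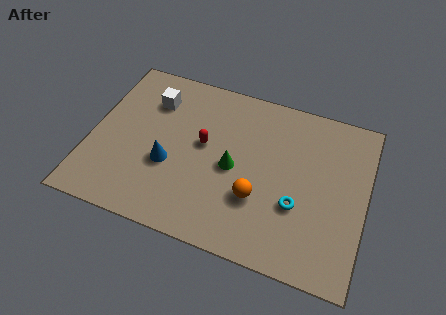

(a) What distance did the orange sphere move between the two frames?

1.3

From (7.9, 3.5) to (7.0, 2.6), the orange sphere covered √(0.9² + 0.9²) ≈ 1.3 units.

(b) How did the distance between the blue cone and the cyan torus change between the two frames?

+0.7

Before: roughly 4.6 units apart; after: 5.3. That's 0.7 units further apart.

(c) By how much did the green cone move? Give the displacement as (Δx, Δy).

(1.7, 1.6)

The green cone was at about (4.2, 2.1) and moved to about (5.9, 3.7).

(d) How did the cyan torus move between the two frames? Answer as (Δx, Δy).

(2.3, 0.9)

From the two frames, the cyan torus sits at roughly (6.3, 1.9) before and (8.6, 2.8) after.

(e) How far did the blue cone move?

1.4

The blue cone moved from about (2.0, 3.5) to (3.3, 3.0), a distance of √(1.3² + 0.5²) ≈ 1.4.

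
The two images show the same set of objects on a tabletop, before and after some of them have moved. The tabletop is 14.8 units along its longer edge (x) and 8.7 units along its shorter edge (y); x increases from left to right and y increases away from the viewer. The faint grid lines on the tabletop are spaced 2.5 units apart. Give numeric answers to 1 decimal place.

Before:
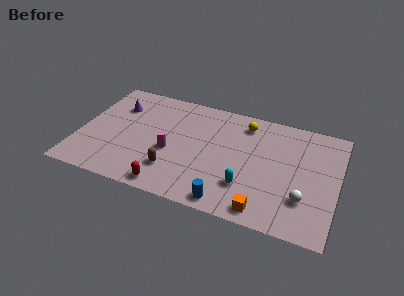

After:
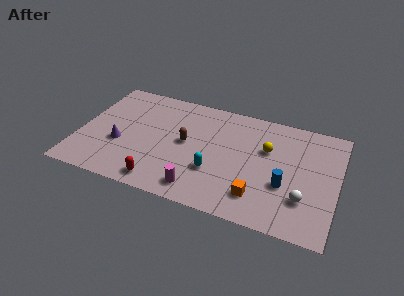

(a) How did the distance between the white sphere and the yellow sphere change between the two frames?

-2.1

They were about 6.0 units apart before and 3.9 after — 2.1 units closer together.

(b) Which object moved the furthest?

the blue cylinder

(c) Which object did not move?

the white sphere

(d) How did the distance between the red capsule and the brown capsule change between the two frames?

+2.4

Before: roughly 1.3 units apart; after: 3.7. That's 2.4 units further apart.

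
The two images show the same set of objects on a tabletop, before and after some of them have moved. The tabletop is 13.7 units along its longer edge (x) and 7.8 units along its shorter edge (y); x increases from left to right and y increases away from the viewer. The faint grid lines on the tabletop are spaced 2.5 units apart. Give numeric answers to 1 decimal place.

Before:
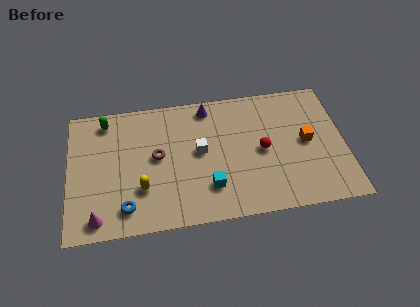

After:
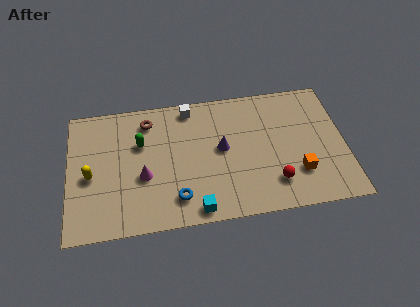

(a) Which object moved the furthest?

the magenta cone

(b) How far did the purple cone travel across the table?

2.7

The purple cone moved from about (7.0, 6.8) to (7.6, 4.2), a distance of √(0.6² + 2.6²) ≈ 2.7.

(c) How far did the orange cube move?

1.9

The orange cube was near (11.8, 4.0) before and (11.3, 2.2) after, so it travelled √(0.5² + 1.8²) ≈ 1.9 units.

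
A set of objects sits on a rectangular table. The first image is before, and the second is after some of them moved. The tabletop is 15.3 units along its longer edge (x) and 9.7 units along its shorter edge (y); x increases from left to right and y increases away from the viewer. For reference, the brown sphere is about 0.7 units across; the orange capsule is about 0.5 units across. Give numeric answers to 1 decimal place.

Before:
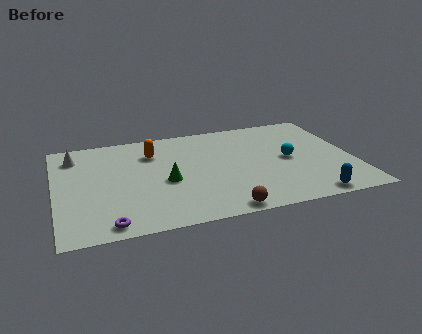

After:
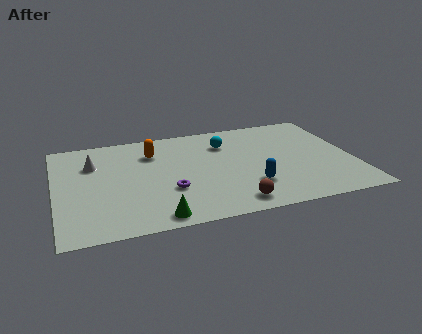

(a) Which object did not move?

the orange capsule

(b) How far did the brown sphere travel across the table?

0.8

The brown sphere moved from about (8.2, 0.8) to (8.8, 1.3), a distance of √(0.6² + 0.5²) ≈ 0.8.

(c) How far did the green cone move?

3.3

The green cone moved from about (5.6, 4.2) to (4.9, 1.0), a distance of √(0.7² + 3.2²) ≈ 3.3.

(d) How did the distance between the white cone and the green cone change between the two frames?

+0.7

They were about 5.8 units apart before and 6.5 after — 0.7 units further apart.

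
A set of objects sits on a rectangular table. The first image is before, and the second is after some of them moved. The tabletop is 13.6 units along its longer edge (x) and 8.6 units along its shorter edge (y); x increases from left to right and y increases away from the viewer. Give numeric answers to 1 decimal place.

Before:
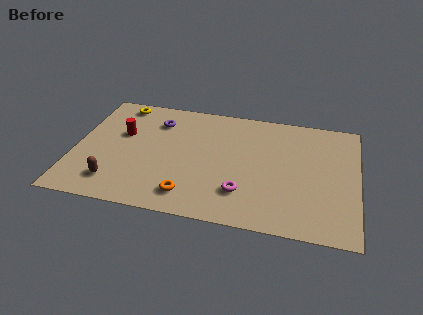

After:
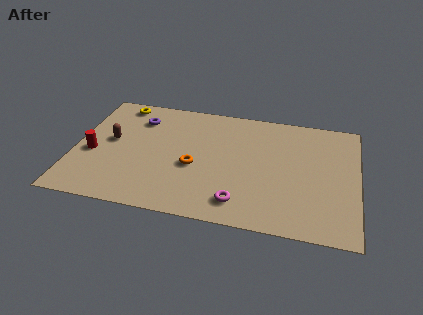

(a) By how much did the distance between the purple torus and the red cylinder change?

+1.5

The distance was about 2.1 in the first image and 3.6 in the second, so they moved 1.5 units further apart.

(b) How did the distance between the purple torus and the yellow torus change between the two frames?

-0.7

They were about 2.1 units apart before and 1.4 after — 0.7 units closer together.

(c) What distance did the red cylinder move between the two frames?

2.1

The red cylinder was near (2.2, 5.3) before and (0.9, 3.6) after, so it travelled √(1.3² + 1.7²) ≈ 2.1 units.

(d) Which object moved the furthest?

the brown capsule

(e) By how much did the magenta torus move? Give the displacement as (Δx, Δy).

(-0.1, -0.7)

The magenta torus was at about (8.2, 2.2) and moved to about (8.1, 1.5).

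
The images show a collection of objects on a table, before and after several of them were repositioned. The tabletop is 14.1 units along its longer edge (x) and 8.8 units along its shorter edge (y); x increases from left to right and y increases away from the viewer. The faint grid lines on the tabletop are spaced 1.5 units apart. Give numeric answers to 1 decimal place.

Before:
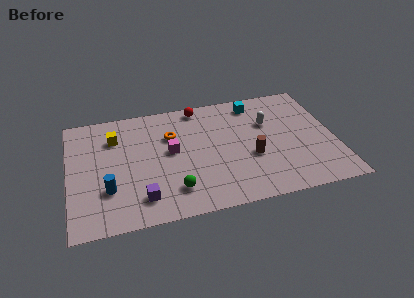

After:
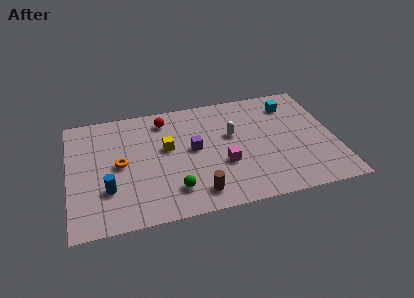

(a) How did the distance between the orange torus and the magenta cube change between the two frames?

+4.3

Before: roughly 1.2 units apart; after: 5.5. That's 4.3 units further apart.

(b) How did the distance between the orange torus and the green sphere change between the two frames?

-0.4

They were about 4.1 units apart before and 3.7 after — 0.4 units closer together.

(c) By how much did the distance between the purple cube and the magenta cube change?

-1.4

They were about 3.5 units apart before and 2.1 after — 1.4 units closer together.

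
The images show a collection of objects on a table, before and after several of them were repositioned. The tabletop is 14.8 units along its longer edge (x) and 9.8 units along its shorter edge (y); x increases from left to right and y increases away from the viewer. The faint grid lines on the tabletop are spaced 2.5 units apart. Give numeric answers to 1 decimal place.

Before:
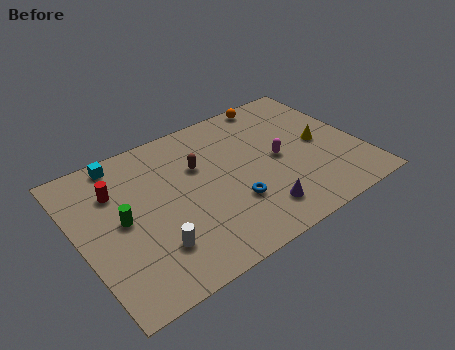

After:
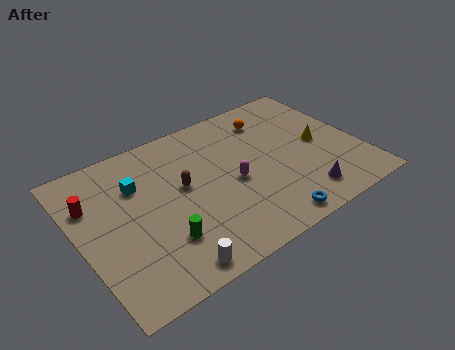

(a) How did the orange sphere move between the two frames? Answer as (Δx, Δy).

(-0.5, -1.2)

The orange sphere started near (11.2, 9.0) and ended near (10.7, 7.8).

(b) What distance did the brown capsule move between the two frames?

1.3

From (6.5, 6.4) to (5.5, 5.5), the brown capsule covered √(1.0² + 0.9²) ≈ 1.3 units.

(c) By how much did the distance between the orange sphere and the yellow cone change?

-0.8

They were about 4.5 units apart before and 3.7 after — 0.8 units closer together.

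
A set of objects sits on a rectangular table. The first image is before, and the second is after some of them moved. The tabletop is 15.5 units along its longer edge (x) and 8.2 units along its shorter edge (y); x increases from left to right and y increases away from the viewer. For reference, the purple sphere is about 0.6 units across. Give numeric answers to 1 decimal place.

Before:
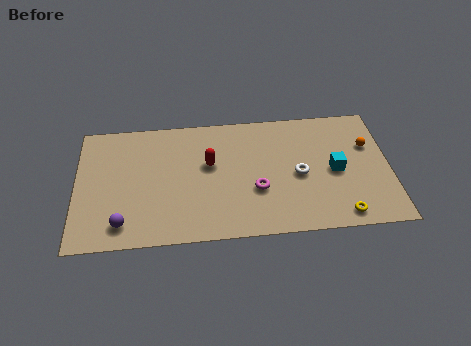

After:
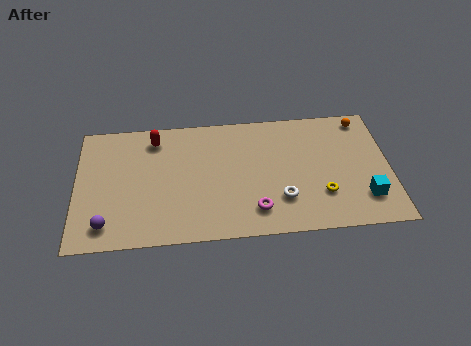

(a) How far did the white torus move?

1.7

The white torus moved from about (11.0, 3.8) to (10.1, 2.3), a distance of √(0.9² + 1.5²) ≈ 1.7.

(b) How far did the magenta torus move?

1.3

From (8.9, 3.0) to (8.8, 1.7), the magenta torus covered √(0.1² + 1.3²) ≈ 1.3 units.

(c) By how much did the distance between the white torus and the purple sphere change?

-0.4

Before: roughly 9.0 units apart; after: 8.6. That's 0.4 units closer together.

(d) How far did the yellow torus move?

1.7

The yellow torus moved from about (13.0, 1.0) to (12.1, 2.4), a distance of √(0.9² + 1.4²) ≈ 1.7.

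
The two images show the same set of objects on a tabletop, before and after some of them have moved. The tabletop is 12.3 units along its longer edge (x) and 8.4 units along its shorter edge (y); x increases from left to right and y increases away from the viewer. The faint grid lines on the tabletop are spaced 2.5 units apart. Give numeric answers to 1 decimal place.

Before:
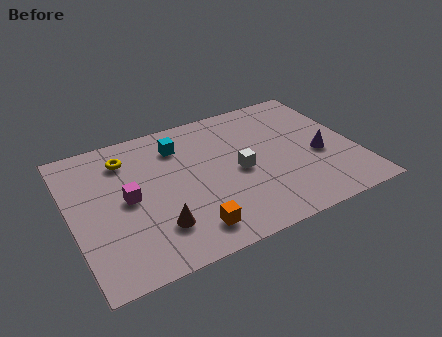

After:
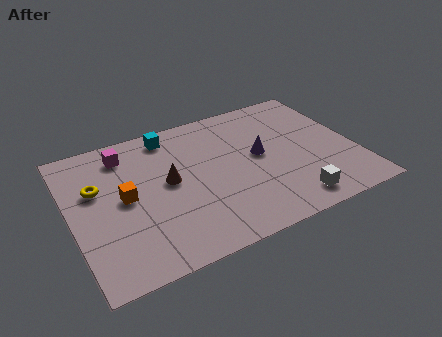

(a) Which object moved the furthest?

the orange cube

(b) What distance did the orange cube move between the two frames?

3.8

From (4.7, 1.4) to (2.3, 4.3), the orange cube covered √(2.4² + 2.9²) ≈ 3.8 units.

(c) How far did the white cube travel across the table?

3.3

From (7.2, 3.9) to (9.1, 1.2), the white cube covered √(1.9² + 2.7²) ≈ 3.3 units.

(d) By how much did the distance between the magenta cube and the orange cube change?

-1.0

They were about 3.6 units apart before and 2.6 after — 1.0 units closer together.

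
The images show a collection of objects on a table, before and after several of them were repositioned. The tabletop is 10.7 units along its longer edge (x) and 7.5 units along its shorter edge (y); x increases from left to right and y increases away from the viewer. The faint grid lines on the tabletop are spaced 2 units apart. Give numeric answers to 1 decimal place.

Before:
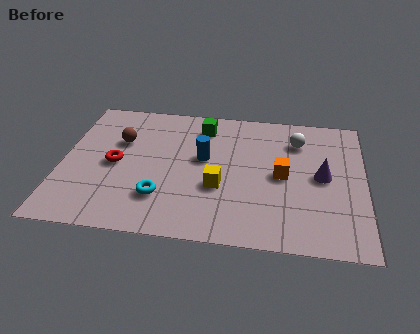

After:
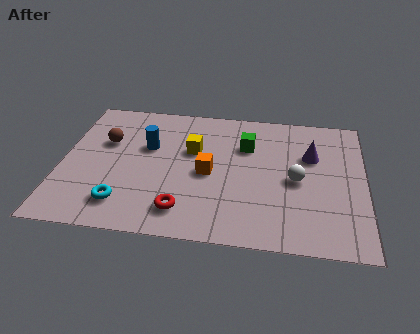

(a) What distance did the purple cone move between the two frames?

1.2

The purple cone moved from about (9.2, 3.8) to (8.8, 4.9), a distance of √(0.4² + 1.1²) ≈ 1.2.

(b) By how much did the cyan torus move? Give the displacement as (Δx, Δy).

(-1.3, -0.5)

From the two frames, the cyan torus sits at roughly (3.6, 2.0) before and (2.3, 1.5) after.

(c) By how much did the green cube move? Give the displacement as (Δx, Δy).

(1.6, -0.9)

The green cube was at about (4.9, 6.1) and moved to about (6.5, 5.2).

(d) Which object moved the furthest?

the red torus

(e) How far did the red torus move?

3.3

The red torus moved from about (1.9, 3.6) to (4.4, 1.4), a distance of √(2.5² + 2.2²) ≈ 3.3.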